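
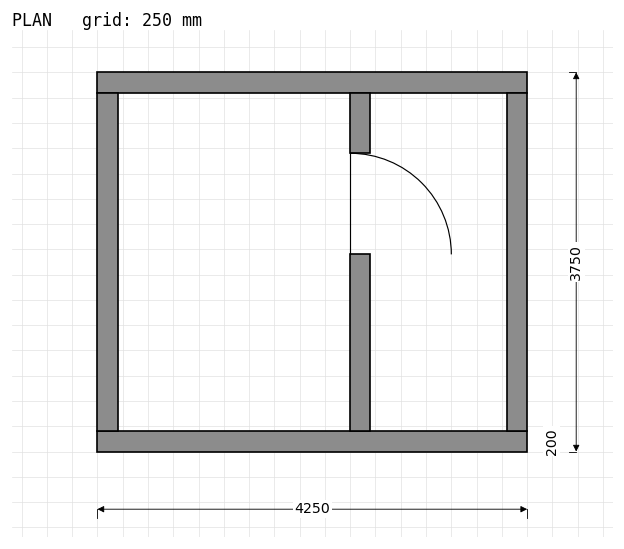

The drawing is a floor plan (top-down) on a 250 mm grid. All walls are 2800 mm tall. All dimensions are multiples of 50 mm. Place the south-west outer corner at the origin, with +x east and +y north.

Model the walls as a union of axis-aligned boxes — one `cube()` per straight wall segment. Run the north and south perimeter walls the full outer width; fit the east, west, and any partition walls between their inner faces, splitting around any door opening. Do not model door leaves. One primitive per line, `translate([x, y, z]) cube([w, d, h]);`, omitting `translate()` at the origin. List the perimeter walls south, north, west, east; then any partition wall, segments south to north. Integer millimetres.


cube([4250, 200, 2800]);
translate([0, 3550, 0]) cube([4250, 200, 2800]);
translate([0, 200, 0]) cube([200, 3350, 2800]);
translate([4050, 200, 0]) cube([200, 3350, 2800]);
translate([2500, 200, 0]) cube([200, 1750, 2800]);
translate([2500, 2950, 0]) cube([200, 600, 2800]);


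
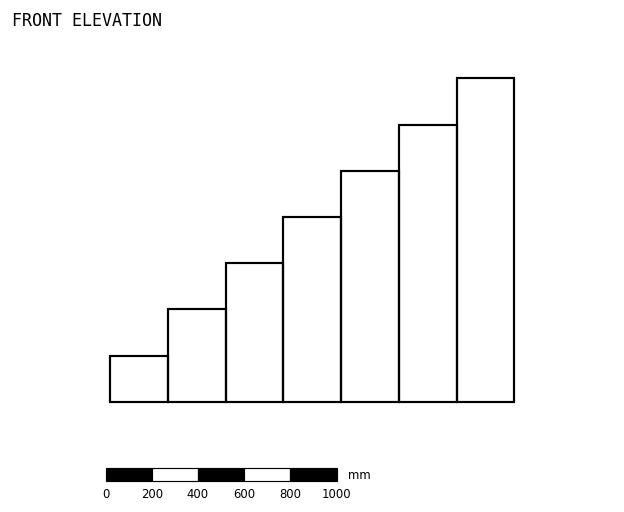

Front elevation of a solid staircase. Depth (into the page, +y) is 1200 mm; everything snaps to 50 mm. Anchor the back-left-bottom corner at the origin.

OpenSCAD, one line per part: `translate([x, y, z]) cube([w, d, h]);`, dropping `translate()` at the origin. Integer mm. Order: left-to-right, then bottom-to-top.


cube([250, 1200, 200]);
translate([250, 0, 0]) cube([250, 1200, 400]);
translate([500, 0, 0]) cube([250, 1200, 600]);
translate([750, 0, 0]) cube([250, 1200, 800]);
translate([1000, 0, 0]) cube([250, 1200, 1000]);
translate([1250, 0, 0]) cube([250, 1200, 1200]);
translate([1500, 0, 0]) cube([250, 1200, 1400]);


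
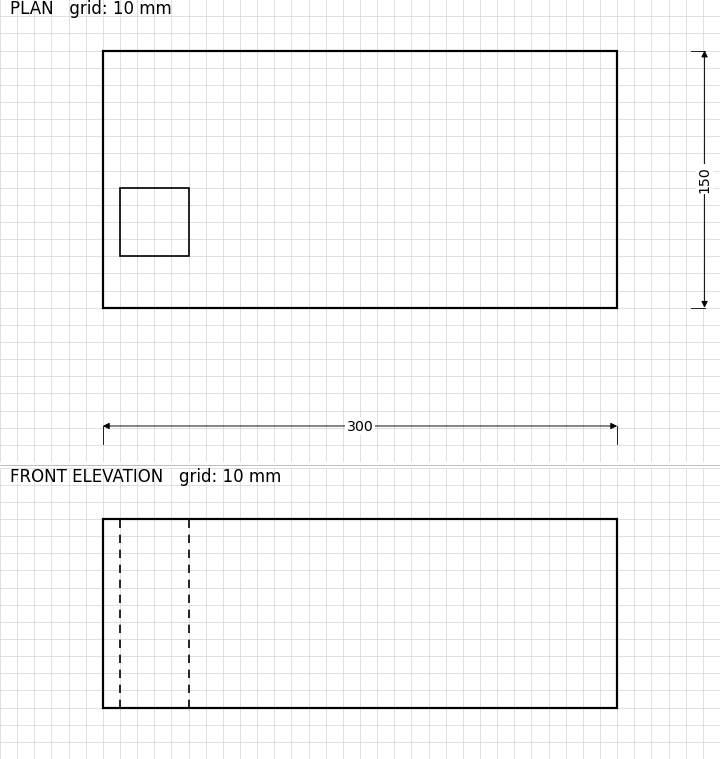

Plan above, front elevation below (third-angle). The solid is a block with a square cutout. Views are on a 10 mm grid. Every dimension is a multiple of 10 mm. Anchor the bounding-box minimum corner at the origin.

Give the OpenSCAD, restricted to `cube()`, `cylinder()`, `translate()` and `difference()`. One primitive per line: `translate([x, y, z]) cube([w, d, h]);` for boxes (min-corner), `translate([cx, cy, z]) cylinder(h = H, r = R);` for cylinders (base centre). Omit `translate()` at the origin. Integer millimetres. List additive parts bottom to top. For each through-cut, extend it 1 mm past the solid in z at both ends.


difference() {
  cube([300, 150, 110]);
  translate([10, 30, -1]) cube([40, 40, 112]);
}


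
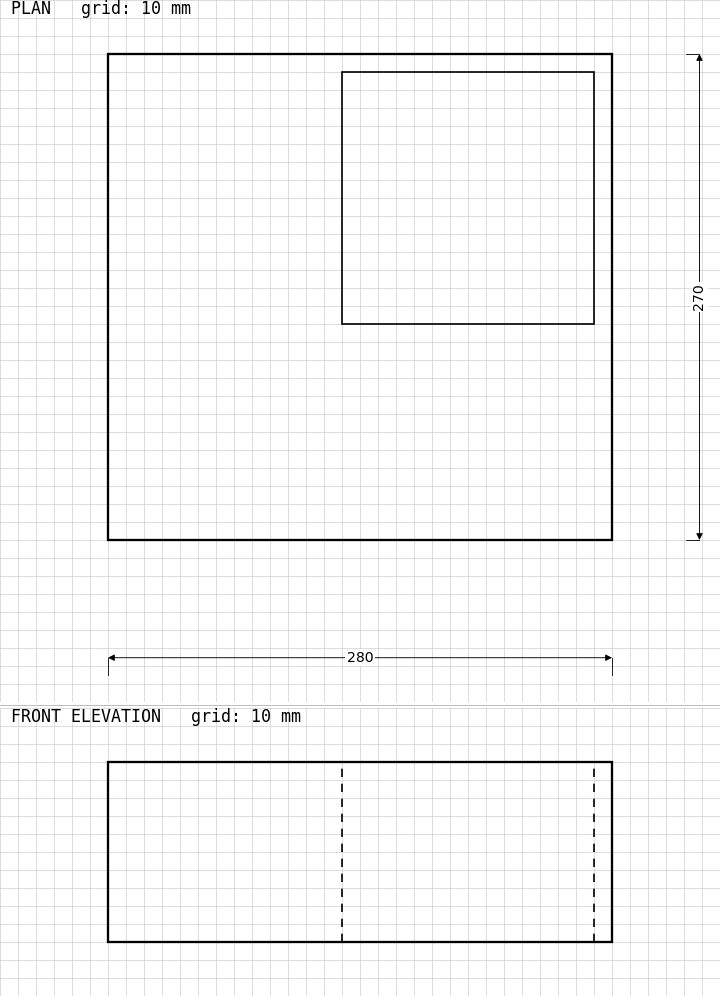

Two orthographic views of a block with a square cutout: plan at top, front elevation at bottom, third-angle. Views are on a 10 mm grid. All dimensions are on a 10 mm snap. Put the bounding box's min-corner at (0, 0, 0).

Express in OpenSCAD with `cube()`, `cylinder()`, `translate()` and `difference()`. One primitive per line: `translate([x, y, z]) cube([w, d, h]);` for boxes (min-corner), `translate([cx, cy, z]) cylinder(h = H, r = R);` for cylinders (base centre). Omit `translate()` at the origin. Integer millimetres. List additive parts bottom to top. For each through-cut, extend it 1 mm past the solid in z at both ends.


difference() {
  cube([280, 270, 100]);
  translate([130, 120, -1]) cube([140, 140, 102]);
}


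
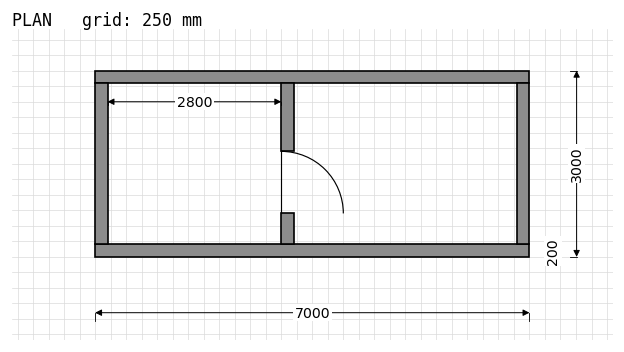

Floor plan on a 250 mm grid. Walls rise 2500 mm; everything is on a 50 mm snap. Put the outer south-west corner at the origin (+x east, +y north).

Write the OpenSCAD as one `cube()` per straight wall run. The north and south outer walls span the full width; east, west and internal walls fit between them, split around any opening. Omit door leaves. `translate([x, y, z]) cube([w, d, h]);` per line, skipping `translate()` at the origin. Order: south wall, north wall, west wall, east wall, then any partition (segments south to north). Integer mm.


cube([7000, 200, 2500]);
translate([0, 2800, 0]) cube([7000, 200, 2500]);
translate([0, 200, 0]) cube([200, 2600, 2500]);
translate([6800, 200, 0]) cube([200, 2600, 2500]);
translate([3000, 200, 0]) cube([200, 500, 2500]);
translate([3000, 1700, 0]) cube([200, 1100, 2500]);


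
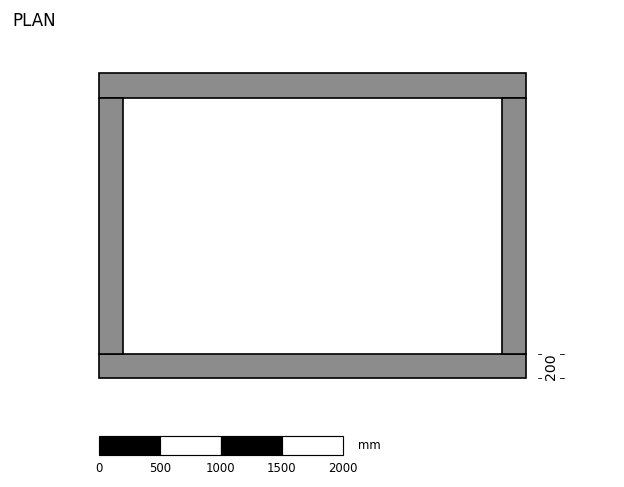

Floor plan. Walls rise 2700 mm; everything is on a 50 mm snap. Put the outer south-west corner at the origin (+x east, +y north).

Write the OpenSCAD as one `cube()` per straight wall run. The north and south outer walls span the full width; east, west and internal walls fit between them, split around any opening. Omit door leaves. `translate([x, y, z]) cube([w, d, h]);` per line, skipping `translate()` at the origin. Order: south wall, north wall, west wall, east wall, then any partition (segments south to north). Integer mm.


cube([3500, 200, 2700]);
translate([0, 2300, 0]) cube([3500, 200, 2700]);
translate([0, 200, 0]) cube([200, 2100, 2700]);
translate([3300, 200, 0]) cube([200, 2100, 2700]);


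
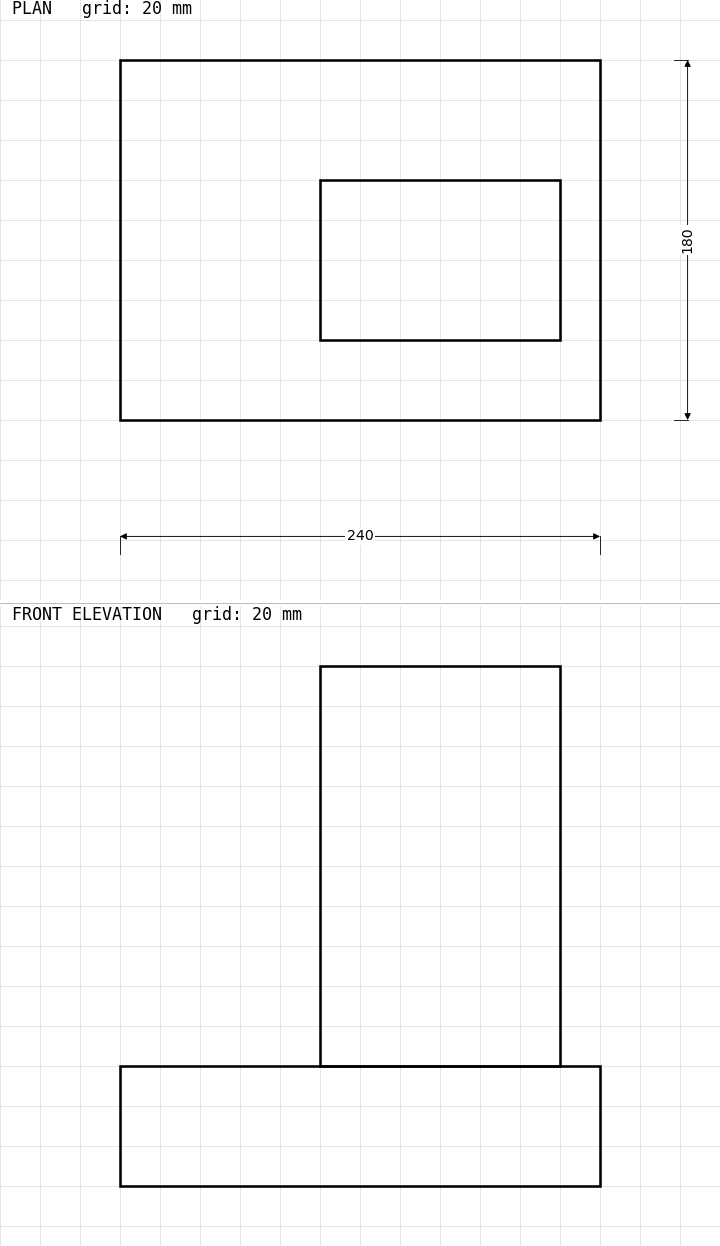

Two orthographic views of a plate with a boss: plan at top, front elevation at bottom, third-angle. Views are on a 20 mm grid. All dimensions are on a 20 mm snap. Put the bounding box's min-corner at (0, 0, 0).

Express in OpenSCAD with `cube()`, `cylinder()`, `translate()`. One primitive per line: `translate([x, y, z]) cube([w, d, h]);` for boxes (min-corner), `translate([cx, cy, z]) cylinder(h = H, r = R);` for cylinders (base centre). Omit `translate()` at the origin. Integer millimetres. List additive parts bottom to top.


cube([240, 180, 60]);
translate([100, 40, 60]) cube([120, 80, 200]);


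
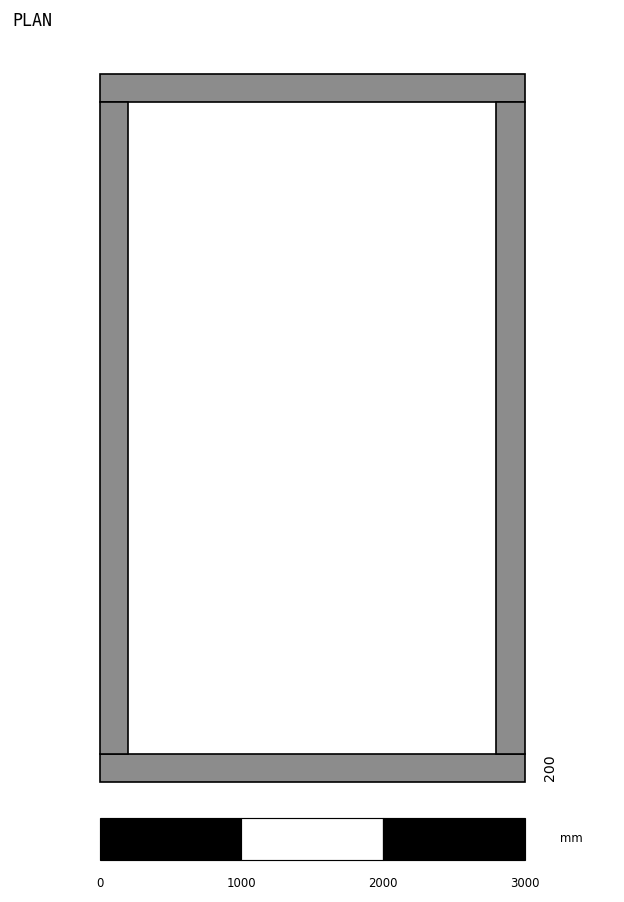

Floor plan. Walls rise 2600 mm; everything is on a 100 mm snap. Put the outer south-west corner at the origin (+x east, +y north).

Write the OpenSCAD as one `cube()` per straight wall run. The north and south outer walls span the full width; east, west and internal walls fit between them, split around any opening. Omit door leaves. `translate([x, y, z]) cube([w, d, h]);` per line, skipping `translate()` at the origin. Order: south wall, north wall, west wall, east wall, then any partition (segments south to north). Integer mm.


cube([3000, 200, 2600]);
translate([0, 4800, 0]) cube([3000, 200, 2600]);
translate([0, 200, 0]) cube([200, 4600, 2600]);
translate([2800, 200, 0]) cube([200, 4600, 2600]);


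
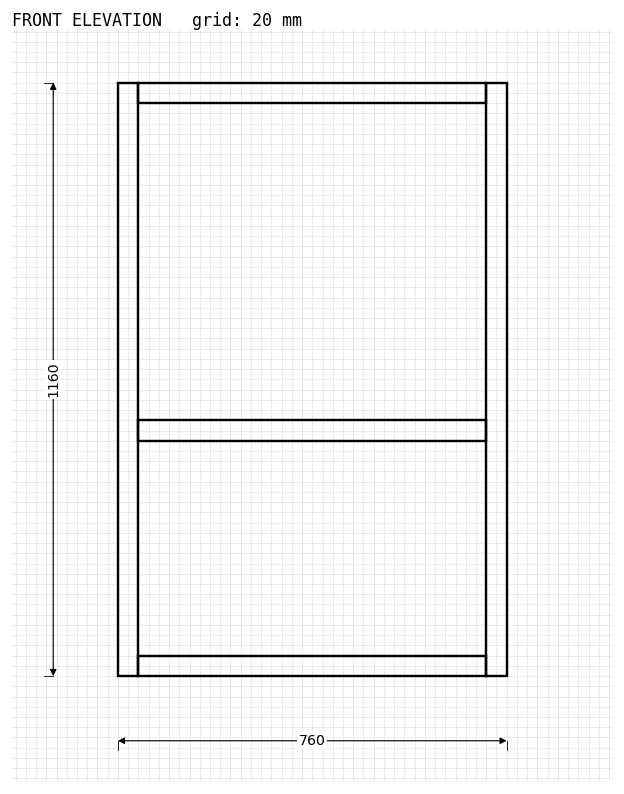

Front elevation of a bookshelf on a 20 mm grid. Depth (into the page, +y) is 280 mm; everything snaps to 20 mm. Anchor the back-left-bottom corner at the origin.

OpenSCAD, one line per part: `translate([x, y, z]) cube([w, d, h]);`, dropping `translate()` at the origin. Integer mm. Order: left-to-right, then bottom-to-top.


cube([40, 280, 1160]);
translate([40, 0, 0]) cube([680, 280, 40]);
translate([40, 0, 460]) cube([680, 280, 40]);
translate([40, 0, 1120]) cube([680, 280, 40]);
translate([720, 0, 0]) cube([40, 280, 1160]);


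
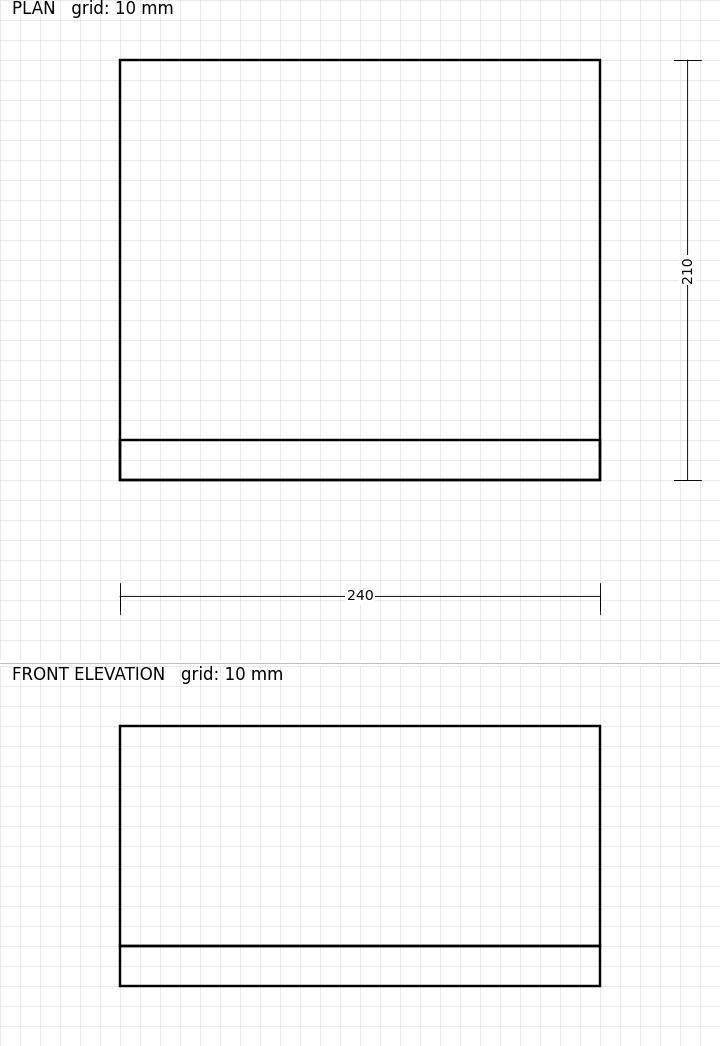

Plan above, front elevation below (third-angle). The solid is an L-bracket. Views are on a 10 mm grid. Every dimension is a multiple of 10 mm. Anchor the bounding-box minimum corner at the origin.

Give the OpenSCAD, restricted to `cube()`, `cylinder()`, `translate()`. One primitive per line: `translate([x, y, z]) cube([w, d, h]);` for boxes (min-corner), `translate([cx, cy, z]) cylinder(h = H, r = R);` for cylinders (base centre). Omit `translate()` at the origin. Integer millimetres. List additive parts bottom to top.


cube([240, 210, 20]);
translate([0, 0, 20]) cube([240, 20, 110]);


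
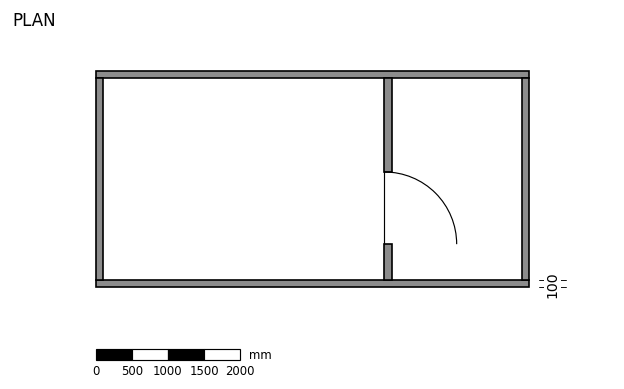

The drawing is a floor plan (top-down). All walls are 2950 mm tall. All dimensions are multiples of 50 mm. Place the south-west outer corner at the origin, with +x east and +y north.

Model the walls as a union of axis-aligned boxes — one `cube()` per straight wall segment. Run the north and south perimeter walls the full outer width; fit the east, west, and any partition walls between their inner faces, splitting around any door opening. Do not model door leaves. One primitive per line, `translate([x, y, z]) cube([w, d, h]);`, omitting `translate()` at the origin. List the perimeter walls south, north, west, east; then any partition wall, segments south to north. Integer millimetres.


cube([6000, 100, 2950]);
translate([0, 2900, 0]) cube([6000, 100, 2950]);
translate([0, 100, 0]) cube([100, 2800, 2950]);
translate([5900, 100, 0]) cube([100, 2800, 2950]);
translate([4000, 100, 0]) cube([100, 500, 2950]);
translate([4000, 1600, 0]) cube([100, 1300, 2950]);


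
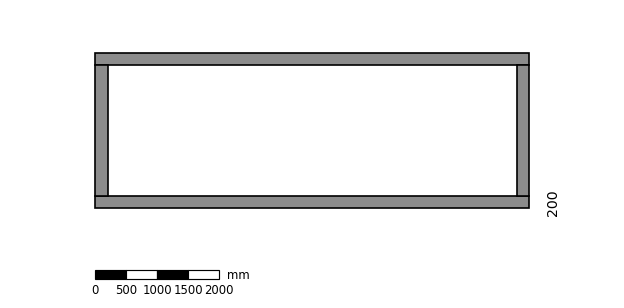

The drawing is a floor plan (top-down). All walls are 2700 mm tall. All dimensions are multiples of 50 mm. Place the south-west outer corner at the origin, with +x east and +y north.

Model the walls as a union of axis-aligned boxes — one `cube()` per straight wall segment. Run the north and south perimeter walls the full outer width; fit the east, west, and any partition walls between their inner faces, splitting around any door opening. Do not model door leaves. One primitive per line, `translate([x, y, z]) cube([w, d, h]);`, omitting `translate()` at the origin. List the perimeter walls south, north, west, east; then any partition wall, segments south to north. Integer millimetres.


cube([7000, 200, 2700]);
translate([0, 2300, 0]) cube([7000, 200, 2700]);
translate([0, 200, 0]) cube([200, 2100, 2700]);
translate([6800, 200, 0]) cube([200, 2100, 2700]);


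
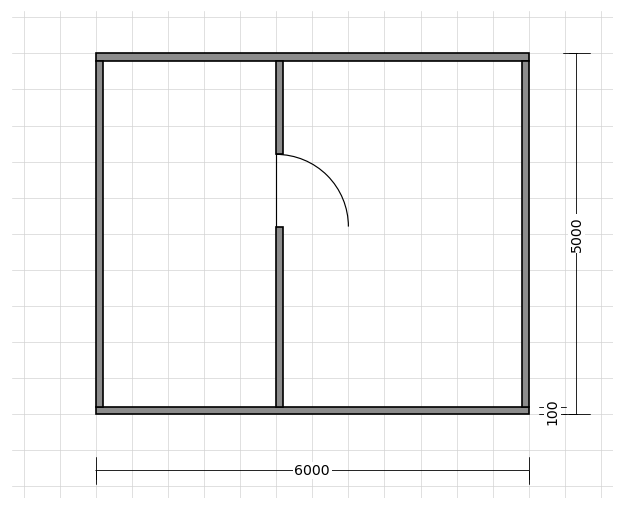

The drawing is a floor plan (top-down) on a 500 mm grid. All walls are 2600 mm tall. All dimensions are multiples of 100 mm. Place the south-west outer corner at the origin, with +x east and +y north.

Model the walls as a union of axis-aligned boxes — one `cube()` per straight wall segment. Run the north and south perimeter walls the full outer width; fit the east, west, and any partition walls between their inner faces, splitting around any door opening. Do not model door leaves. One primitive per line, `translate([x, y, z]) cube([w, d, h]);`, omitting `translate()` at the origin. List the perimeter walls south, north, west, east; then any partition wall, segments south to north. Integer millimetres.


cube([6000, 100, 2600]);
translate([0, 4900, 0]) cube([6000, 100, 2600]);
translate([0, 100, 0]) cube([100, 4800, 2600]);
translate([5900, 100, 0]) cube([100, 4800, 2600]);
translate([2500, 100, 0]) cube([100, 2500, 2600]);
translate([2500, 3600, 0]) cube([100, 1300, 2600]);


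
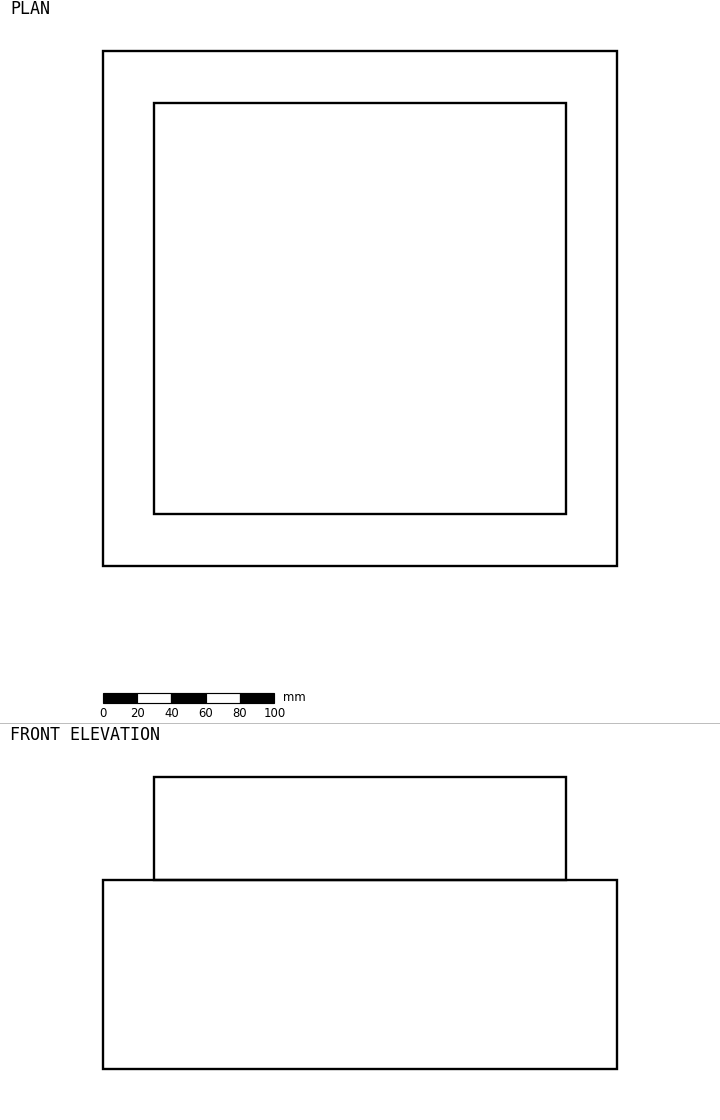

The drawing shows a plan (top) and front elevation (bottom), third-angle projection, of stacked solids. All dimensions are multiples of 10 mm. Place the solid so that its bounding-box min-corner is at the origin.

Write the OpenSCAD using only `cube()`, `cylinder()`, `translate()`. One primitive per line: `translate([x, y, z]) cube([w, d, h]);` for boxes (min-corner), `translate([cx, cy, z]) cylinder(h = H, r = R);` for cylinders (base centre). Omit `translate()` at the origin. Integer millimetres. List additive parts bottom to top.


cube([300, 300, 110]);
translate([30, 30, 110]) cube([240, 240, 60]);


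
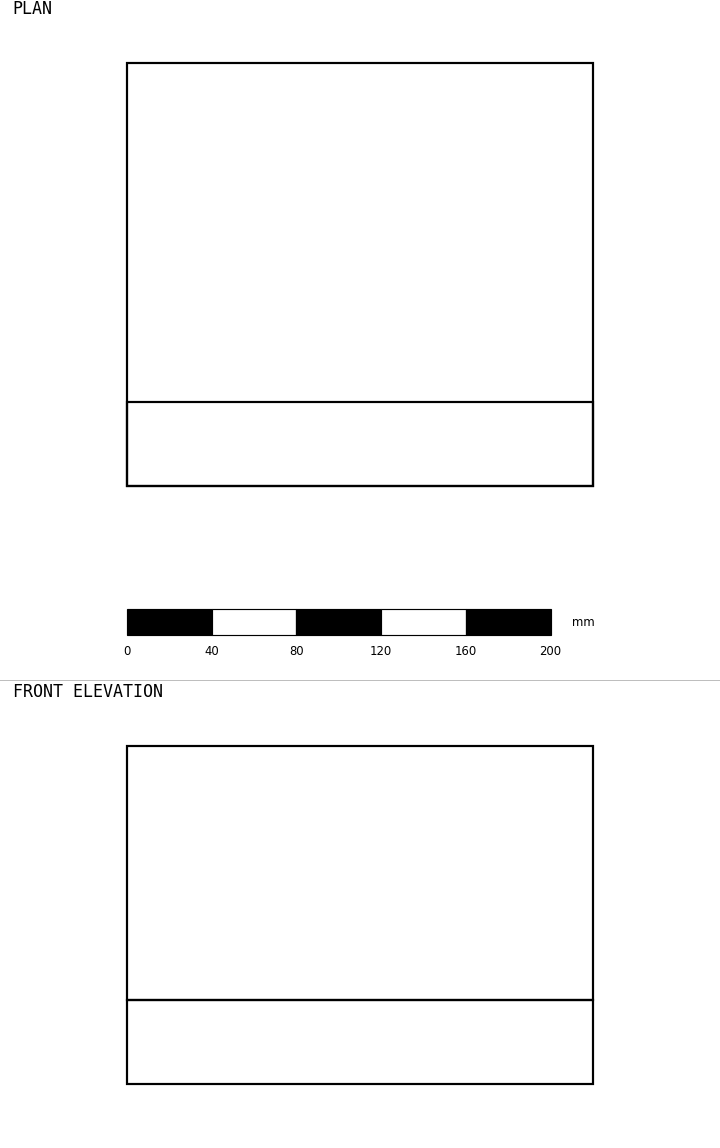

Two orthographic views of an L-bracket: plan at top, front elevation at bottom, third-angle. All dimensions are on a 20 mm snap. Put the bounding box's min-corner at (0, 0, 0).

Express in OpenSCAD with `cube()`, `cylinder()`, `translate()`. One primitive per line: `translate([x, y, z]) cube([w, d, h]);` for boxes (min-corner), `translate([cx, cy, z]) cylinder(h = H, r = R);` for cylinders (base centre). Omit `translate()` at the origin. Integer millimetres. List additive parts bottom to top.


cube([220, 200, 40]);
translate([0, 0, 40]) cube([220, 40, 120]);


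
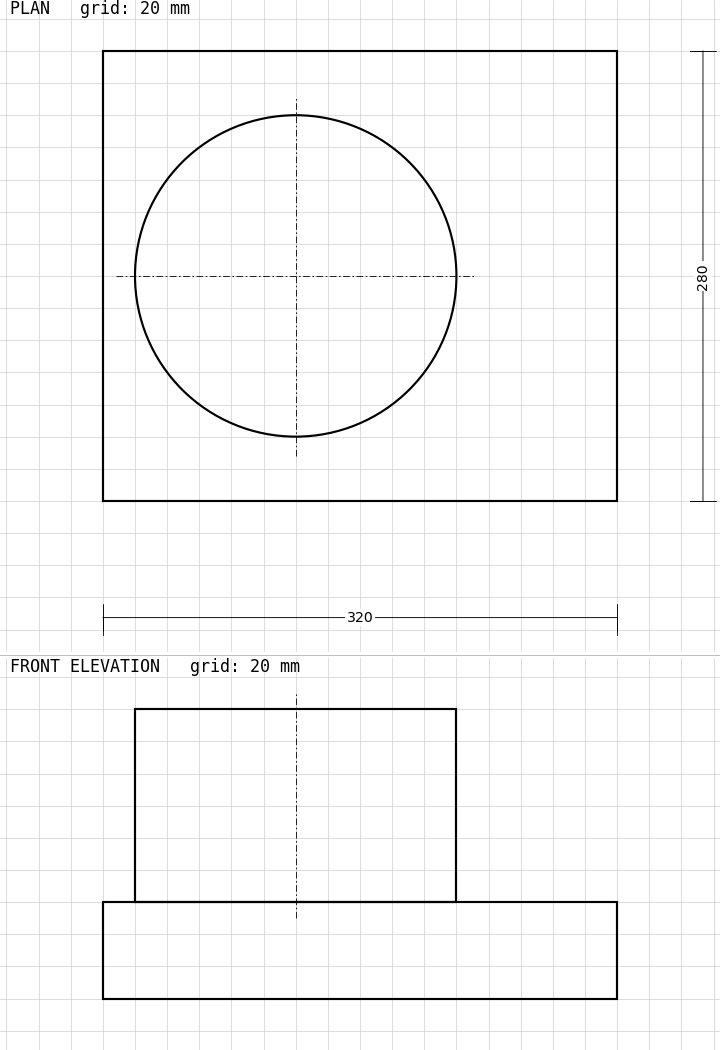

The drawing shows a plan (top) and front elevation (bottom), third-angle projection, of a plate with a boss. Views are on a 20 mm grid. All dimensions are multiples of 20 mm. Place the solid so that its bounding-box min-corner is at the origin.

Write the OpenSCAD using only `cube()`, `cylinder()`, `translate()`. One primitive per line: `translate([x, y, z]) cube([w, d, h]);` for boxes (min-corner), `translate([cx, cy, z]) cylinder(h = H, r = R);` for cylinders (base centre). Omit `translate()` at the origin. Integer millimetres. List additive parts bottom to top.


cube([320, 280, 60]);
translate([120, 140, 60]) cylinder(h = 120, r = 100);


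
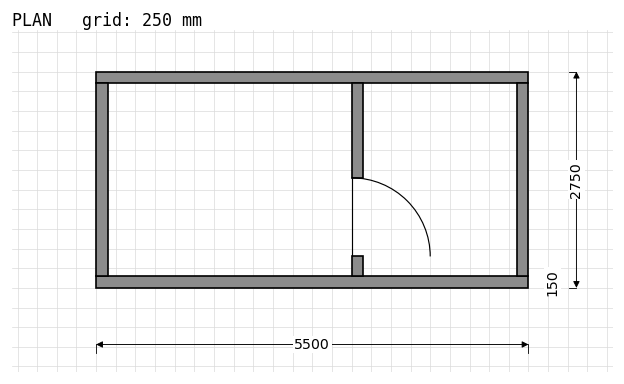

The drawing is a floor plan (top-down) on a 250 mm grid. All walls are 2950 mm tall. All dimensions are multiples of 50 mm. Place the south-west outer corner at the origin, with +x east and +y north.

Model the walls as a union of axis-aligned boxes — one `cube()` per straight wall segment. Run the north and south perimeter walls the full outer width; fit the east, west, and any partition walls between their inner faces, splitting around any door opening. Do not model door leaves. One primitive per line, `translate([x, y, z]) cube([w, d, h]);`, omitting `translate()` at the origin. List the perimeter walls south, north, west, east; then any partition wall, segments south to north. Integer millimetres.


cube([5500, 150, 2950]);
translate([0, 2600, 0]) cube([5500, 150, 2950]);
translate([0, 150, 0]) cube([150, 2450, 2950]);
translate([5350, 150, 0]) cube([150, 2450, 2950]);
translate([3250, 150, 0]) cube([150, 250, 2950]);
translate([3250, 1400, 0]) cube([150, 1200, 2950]);


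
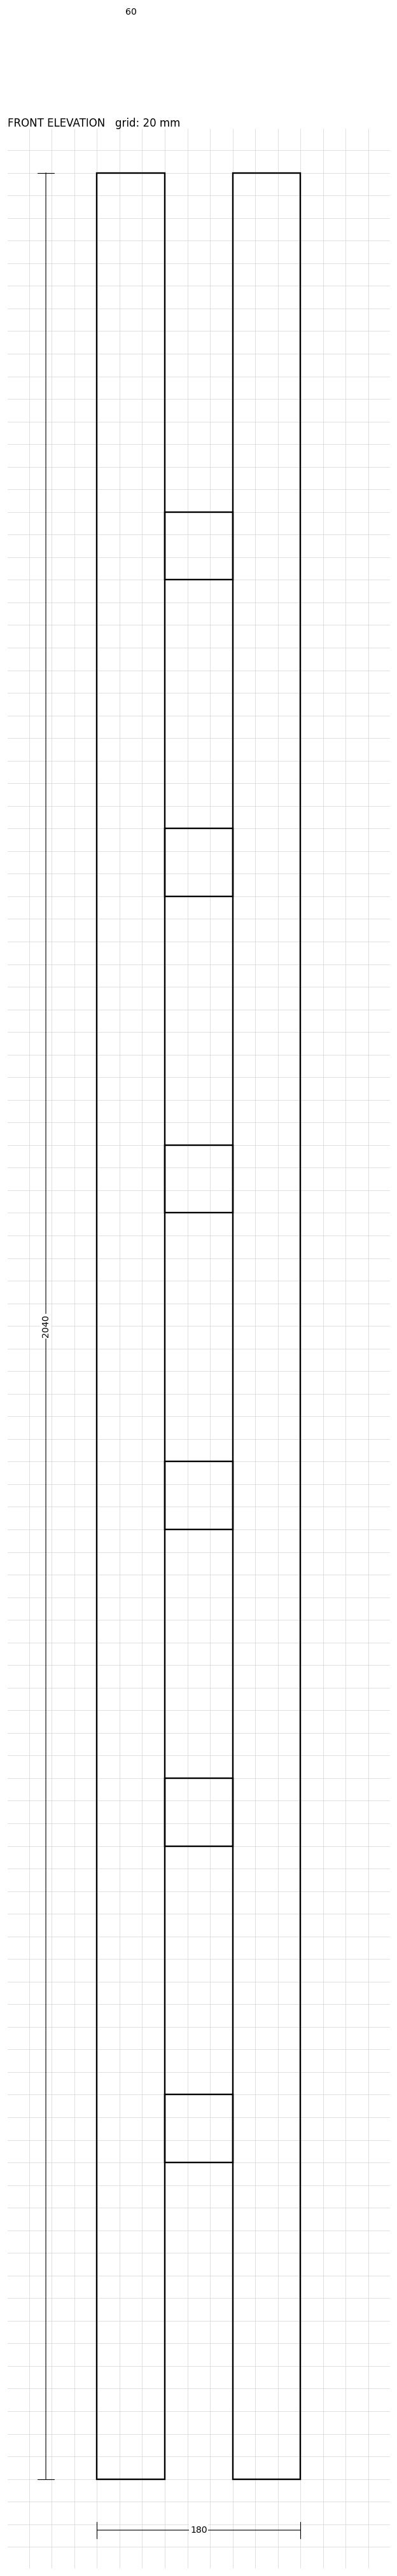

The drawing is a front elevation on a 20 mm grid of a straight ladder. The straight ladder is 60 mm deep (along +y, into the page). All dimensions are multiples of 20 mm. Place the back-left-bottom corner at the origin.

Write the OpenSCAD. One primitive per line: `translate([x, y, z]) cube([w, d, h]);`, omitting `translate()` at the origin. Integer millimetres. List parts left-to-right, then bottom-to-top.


cube([60, 60, 2040]);
translate([60, 0, 280]) cube([60, 60, 60]);
translate([60, 0, 560]) cube([60, 60, 60]);
translate([60, 0, 840]) cube([60, 60, 60]);
translate([60, 0, 1120]) cube([60, 60, 60]);
translate([60, 0, 1400]) cube([60, 60, 60]);
translate([60, 0, 1680]) cube([60, 60, 60]);
translate([120, 0, 0]) cube([60, 60, 2040]);


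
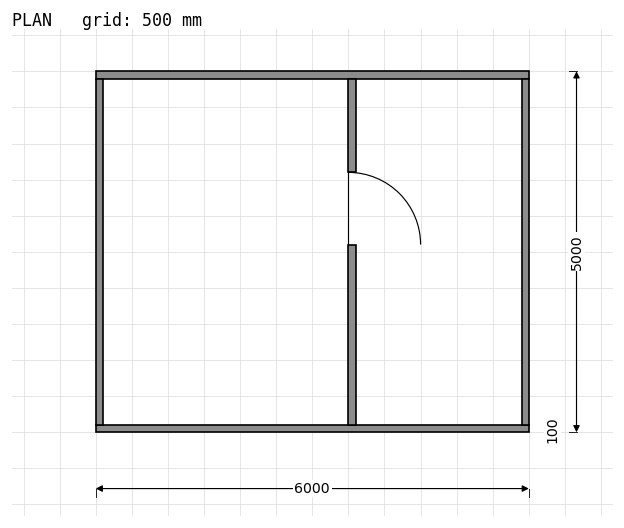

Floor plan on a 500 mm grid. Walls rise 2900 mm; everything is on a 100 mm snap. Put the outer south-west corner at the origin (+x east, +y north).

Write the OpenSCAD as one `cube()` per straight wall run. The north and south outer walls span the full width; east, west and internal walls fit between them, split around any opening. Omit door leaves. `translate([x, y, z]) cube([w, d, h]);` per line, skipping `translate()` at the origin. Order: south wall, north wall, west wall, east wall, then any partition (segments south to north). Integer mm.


cube([6000, 100, 2900]);
translate([0, 4900, 0]) cube([6000, 100, 2900]);
translate([0, 100, 0]) cube([100, 4800, 2900]);
translate([5900, 100, 0]) cube([100, 4800, 2900]);
translate([3500, 100, 0]) cube([100, 2500, 2900]);
translate([3500, 3600, 0]) cube([100, 1300, 2900]);


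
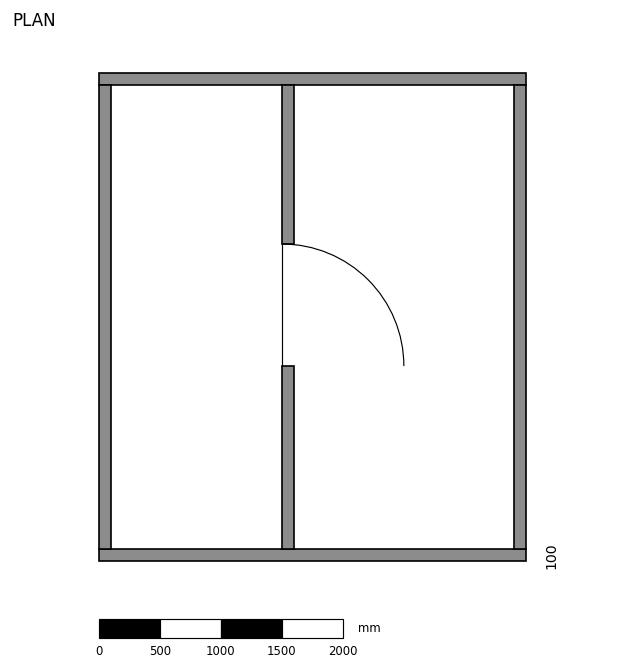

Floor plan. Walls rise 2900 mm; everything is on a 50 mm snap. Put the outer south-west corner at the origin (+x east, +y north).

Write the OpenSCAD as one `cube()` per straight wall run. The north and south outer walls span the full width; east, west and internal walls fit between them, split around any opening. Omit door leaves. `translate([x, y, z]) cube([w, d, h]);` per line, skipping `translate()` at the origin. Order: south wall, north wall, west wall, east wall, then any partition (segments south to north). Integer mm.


cube([3500, 100, 2900]);
translate([0, 3900, 0]) cube([3500, 100, 2900]);
translate([0, 100, 0]) cube([100, 3800, 2900]);
translate([3400, 100, 0]) cube([100, 3800, 2900]);
translate([1500, 100, 0]) cube([100, 1500, 2900]);
translate([1500, 2600, 0]) cube([100, 1300, 2900]);


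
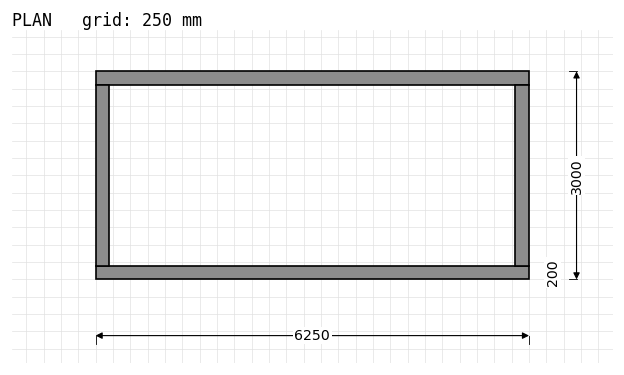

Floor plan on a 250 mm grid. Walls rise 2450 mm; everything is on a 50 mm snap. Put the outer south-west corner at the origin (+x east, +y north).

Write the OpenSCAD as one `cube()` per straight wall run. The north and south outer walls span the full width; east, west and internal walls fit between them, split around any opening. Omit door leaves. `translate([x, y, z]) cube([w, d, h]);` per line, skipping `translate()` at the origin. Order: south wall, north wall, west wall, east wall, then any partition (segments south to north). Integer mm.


cube([6250, 200, 2450]);
translate([0, 2800, 0]) cube([6250, 200, 2450]);
translate([0, 200, 0]) cube([200, 2600, 2450]);
translate([6050, 200, 0]) cube([200, 2600, 2450]);


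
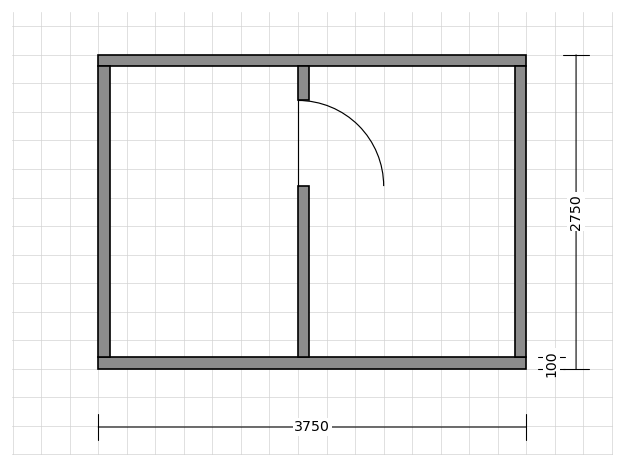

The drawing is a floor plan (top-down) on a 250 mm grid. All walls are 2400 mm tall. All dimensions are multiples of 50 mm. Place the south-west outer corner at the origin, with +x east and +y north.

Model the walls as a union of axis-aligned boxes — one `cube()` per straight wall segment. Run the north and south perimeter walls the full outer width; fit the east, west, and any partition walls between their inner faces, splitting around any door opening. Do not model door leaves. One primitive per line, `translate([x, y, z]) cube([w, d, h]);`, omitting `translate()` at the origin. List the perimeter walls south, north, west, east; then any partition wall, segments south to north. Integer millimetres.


cube([3750, 100, 2400]);
translate([0, 2650, 0]) cube([3750, 100, 2400]);
translate([0, 100, 0]) cube([100, 2550, 2400]);
translate([3650, 100, 0]) cube([100, 2550, 2400]);
translate([1750, 100, 0]) cube([100, 1500, 2400]);
translate([1750, 2350, 0]) cube([100, 300, 2400]);


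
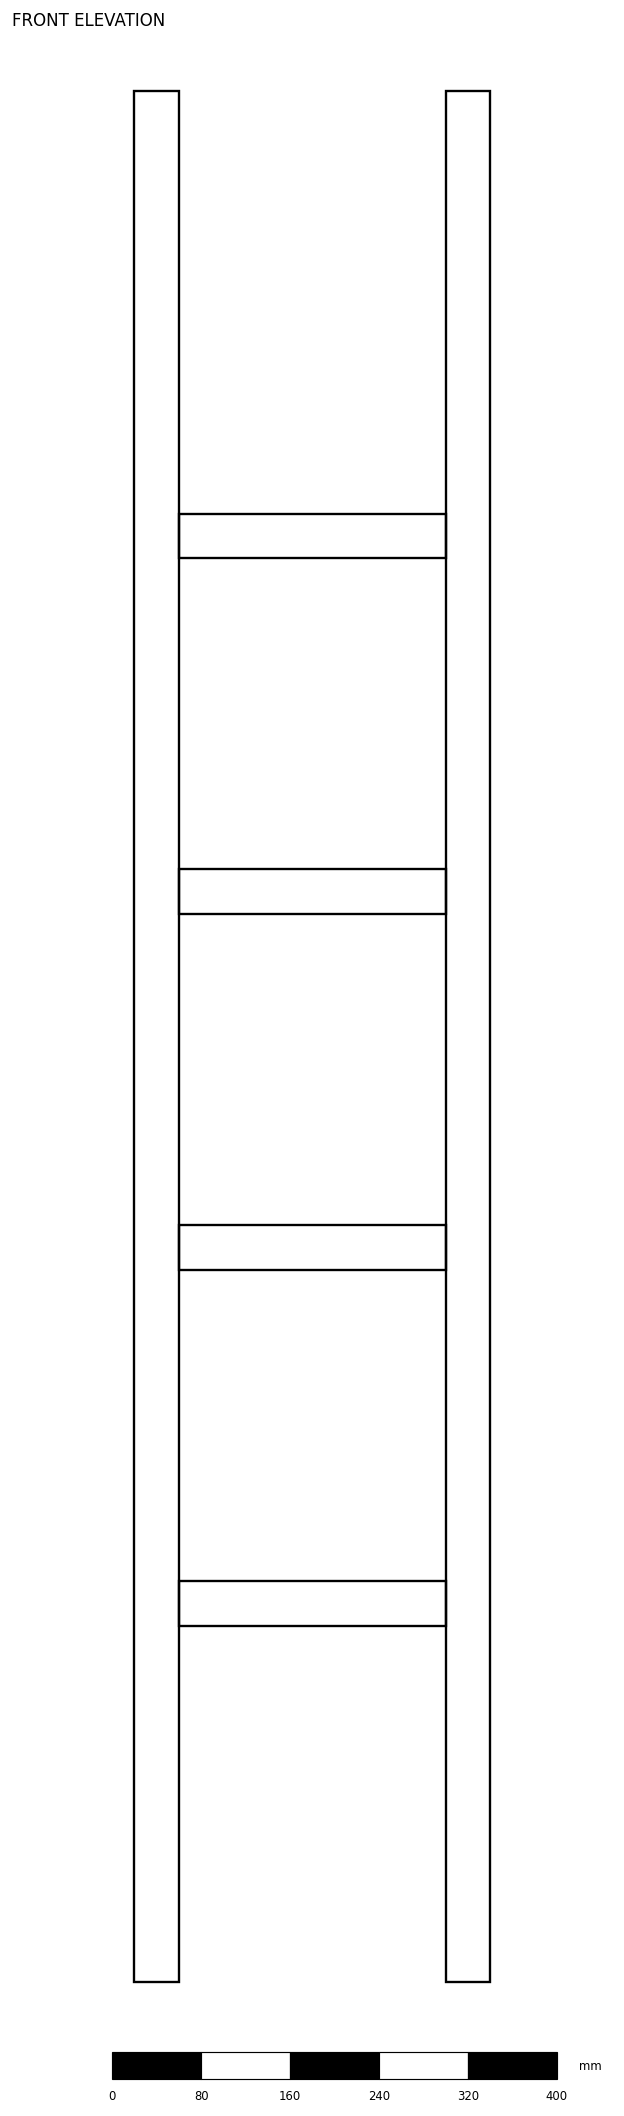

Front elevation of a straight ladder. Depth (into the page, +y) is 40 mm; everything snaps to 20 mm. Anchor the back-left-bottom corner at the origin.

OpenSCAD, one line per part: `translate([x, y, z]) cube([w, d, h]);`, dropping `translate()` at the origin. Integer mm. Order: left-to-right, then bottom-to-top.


cube([40, 40, 1700]);
translate([40, 0, 320]) cube([240, 40, 40]);
translate([40, 0, 640]) cube([240, 40, 40]);
translate([40, 0, 960]) cube([240, 40, 40]);
translate([40, 0, 1280]) cube([240, 40, 40]);
translate([280, 0, 0]) cube([40, 40, 1700]);


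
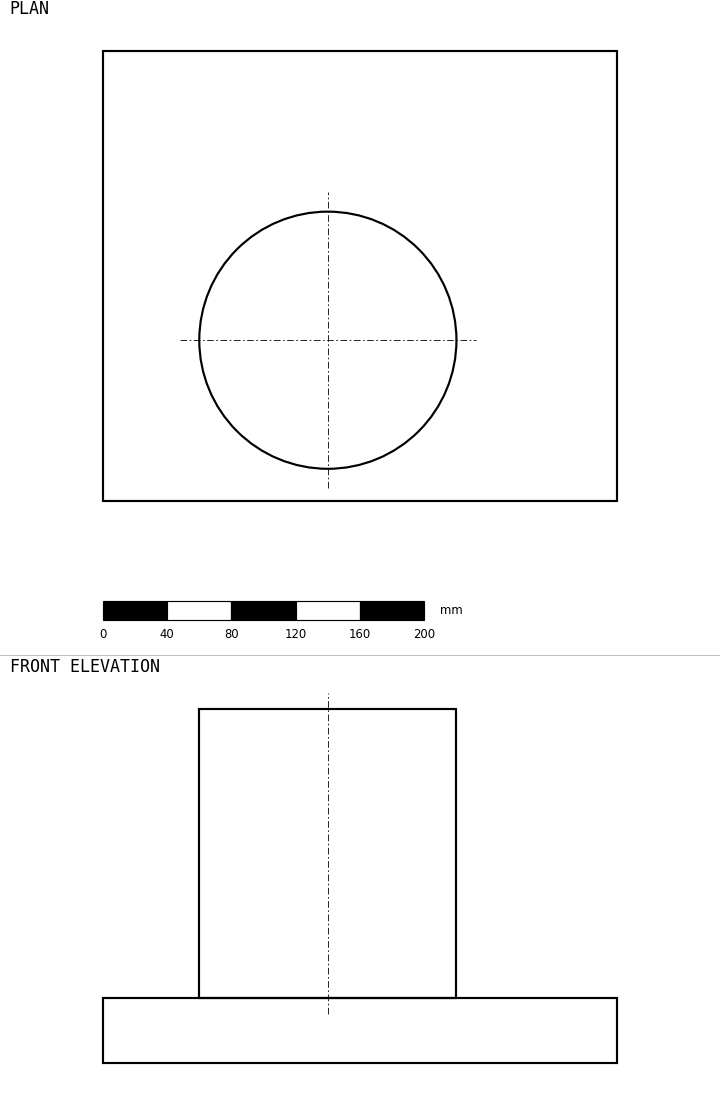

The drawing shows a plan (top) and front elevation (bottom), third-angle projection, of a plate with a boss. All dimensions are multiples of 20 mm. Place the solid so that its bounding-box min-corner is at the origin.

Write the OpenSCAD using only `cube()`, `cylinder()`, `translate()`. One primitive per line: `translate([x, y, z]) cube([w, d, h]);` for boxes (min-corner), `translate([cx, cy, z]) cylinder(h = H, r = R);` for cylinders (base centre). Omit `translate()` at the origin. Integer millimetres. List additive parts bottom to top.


cube([320, 280, 40]);
translate([140, 100, 40]) cylinder(h = 180, r = 80);


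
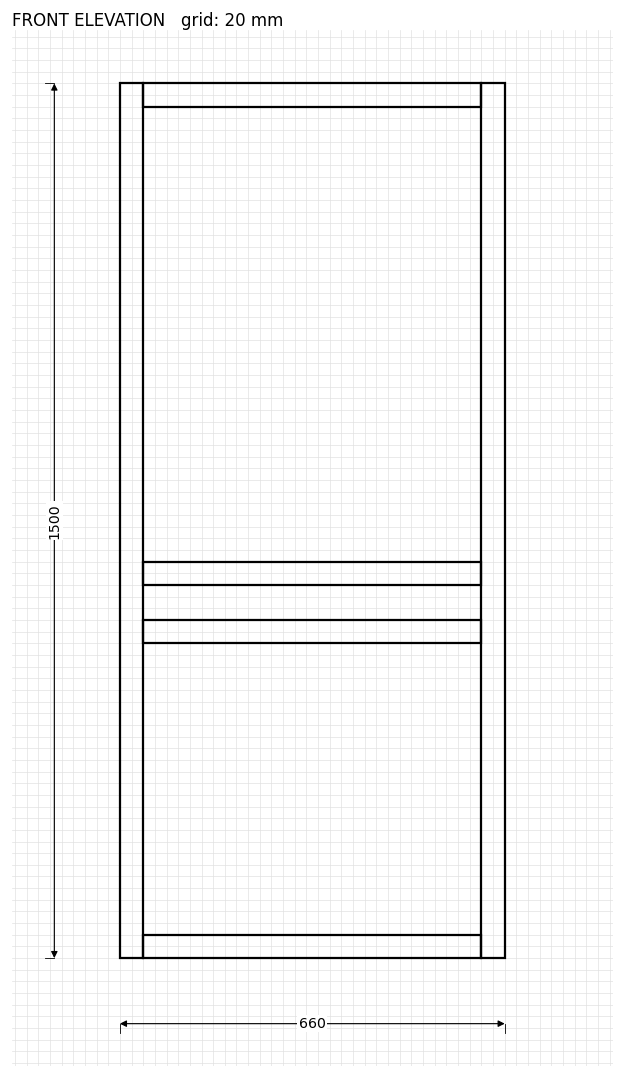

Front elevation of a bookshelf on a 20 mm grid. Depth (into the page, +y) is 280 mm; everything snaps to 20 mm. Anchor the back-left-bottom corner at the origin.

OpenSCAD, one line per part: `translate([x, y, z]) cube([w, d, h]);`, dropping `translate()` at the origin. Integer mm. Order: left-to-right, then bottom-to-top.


cube([40, 280, 1500]);
translate([40, 0, 0]) cube([580, 280, 40]);
translate([40, 0, 540]) cube([580, 280, 40]);
translate([40, 0, 640]) cube([580, 280, 40]);
translate([40, 0, 1460]) cube([580, 280, 40]);
translate([620, 0, 0]) cube([40, 280, 1500]);


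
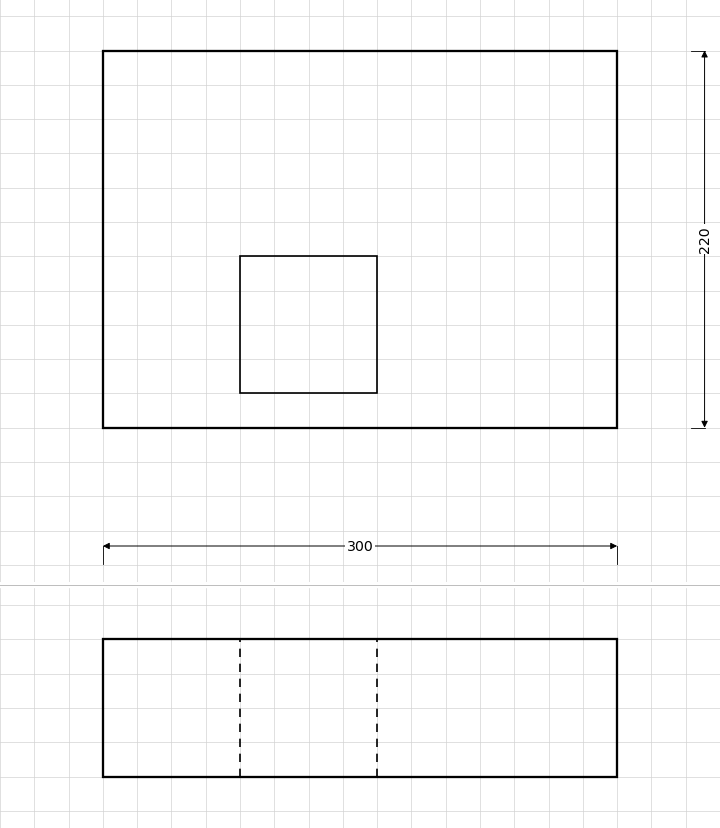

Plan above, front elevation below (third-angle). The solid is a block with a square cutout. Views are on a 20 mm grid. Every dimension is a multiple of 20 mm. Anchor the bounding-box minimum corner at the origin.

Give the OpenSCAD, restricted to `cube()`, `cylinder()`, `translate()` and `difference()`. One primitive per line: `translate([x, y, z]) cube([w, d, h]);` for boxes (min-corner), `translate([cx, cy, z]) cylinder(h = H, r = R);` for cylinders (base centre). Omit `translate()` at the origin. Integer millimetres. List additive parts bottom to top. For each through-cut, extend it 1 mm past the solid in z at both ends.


difference() {
  cube([300, 220, 80]);
  translate([80, 20, -1]) cube([80, 80, 82]);
}


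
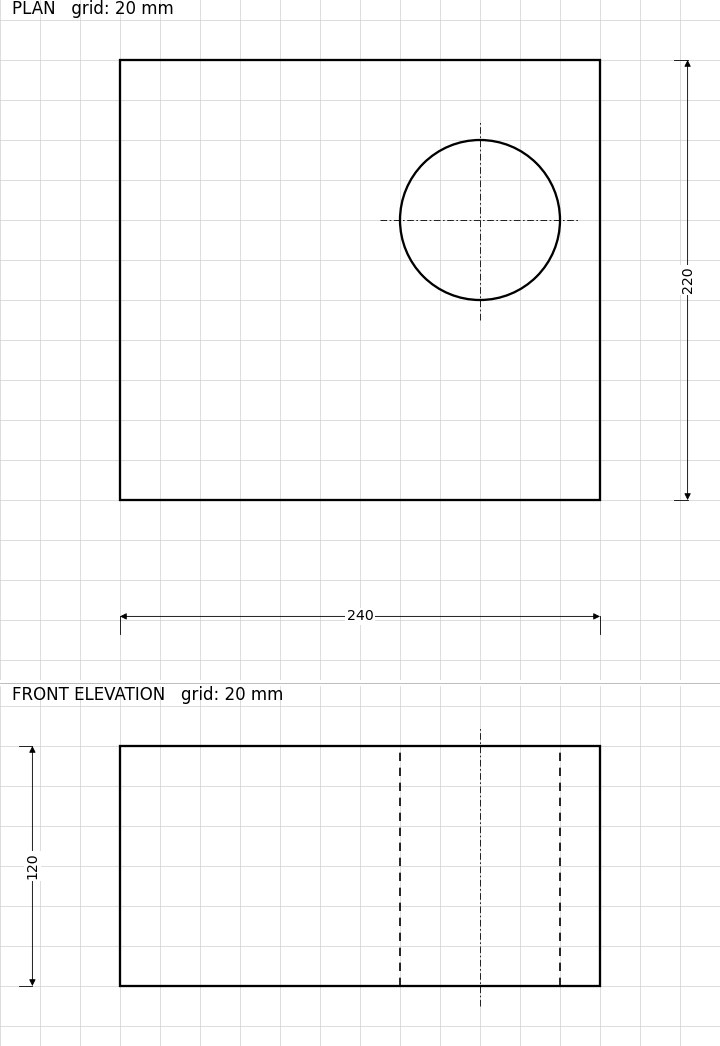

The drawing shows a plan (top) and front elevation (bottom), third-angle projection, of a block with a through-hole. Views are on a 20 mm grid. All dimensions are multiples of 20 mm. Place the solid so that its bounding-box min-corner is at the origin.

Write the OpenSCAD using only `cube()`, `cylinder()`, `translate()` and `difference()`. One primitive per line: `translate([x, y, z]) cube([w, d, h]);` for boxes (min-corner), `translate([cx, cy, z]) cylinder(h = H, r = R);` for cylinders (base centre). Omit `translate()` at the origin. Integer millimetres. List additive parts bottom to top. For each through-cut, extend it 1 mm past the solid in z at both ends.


difference() {
  cube([240, 220, 120]);
  translate([180, 140, -1]) cylinder(h = 122, r = 40);
}


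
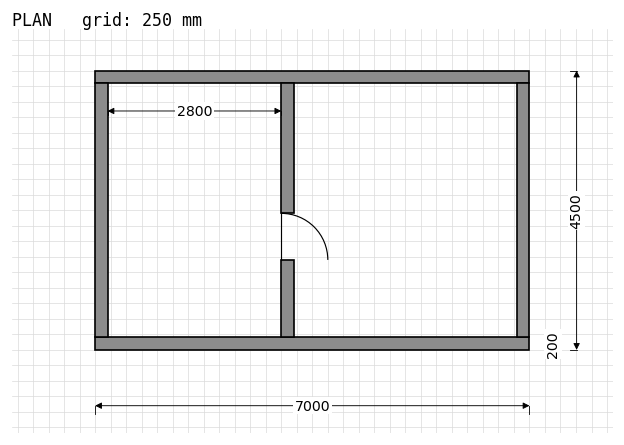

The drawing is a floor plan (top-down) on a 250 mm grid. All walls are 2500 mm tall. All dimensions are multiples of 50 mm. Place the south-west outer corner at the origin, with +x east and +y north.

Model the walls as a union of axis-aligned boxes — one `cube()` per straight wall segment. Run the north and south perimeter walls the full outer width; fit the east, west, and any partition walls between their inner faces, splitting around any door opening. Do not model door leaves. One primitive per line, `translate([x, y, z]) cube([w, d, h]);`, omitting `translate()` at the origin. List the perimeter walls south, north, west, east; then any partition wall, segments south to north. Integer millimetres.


cube([7000, 200, 2500]);
translate([0, 4300, 0]) cube([7000, 200, 2500]);
translate([0, 200, 0]) cube([200, 4100, 2500]);
translate([6800, 200, 0]) cube([200, 4100, 2500]);
translate([3000, 200, 0]) cube([200, 1250, 2500]);
translate([3000, 2200, 0]) cube([200, 2100, 2500]);


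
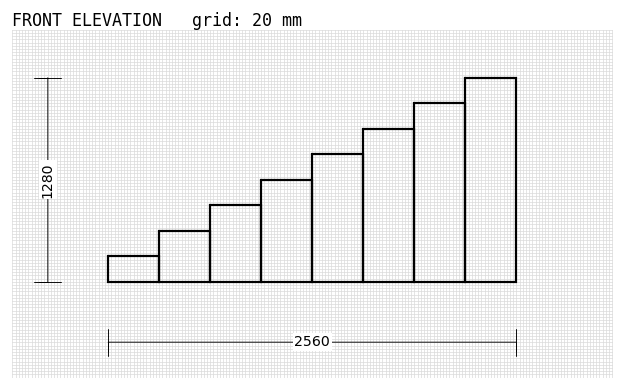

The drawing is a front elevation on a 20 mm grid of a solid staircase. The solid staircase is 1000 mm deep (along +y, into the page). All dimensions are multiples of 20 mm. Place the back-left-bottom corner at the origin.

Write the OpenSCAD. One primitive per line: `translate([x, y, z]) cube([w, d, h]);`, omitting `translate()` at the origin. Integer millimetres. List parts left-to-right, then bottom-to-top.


cube([320, 1000, 160]);
translate([320, 0, 0]) cube([320, 1000, 320]);
translate([640, 0, 0]) cube([320, 1000, 480]);
translate([960, 0, 0]) cube([320, 1000, 640]);
translate([1280, 0, 0]) cube([320, 1000, 800]);
translate([1600, 0, 0]) cube([320, 1000, 960]);
translate([1920, 0, 0]) cube([320, 1000, 1120]);
translate([2240, 0, 0]) cube([320, 1000, 1280]);


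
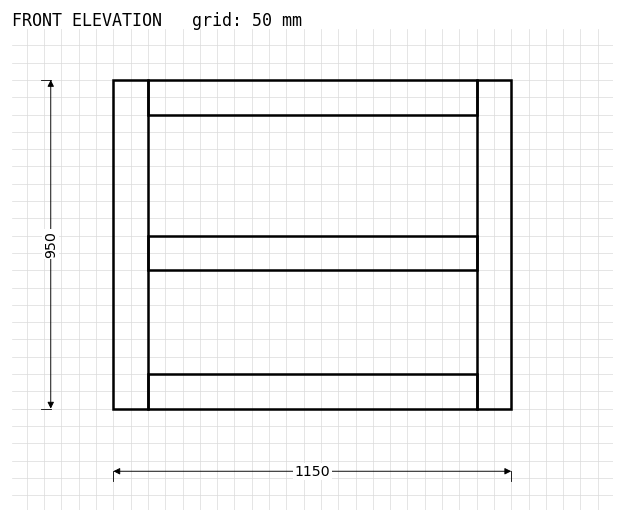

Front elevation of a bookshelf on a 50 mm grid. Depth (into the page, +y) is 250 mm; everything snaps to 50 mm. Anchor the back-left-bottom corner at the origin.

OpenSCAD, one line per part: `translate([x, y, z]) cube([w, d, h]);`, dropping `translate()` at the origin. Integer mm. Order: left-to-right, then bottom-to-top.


cube([100, 250, 950]);
translate([100, 0, 0]) cube([950, 250, 100]);
translate([100, 0, 400]) cube([950, 250, 100]);
translate([100, 0, 850]) cube([950, 250, 100]);
translate([1050, 0, 0]) cube([100, 250, 950]);


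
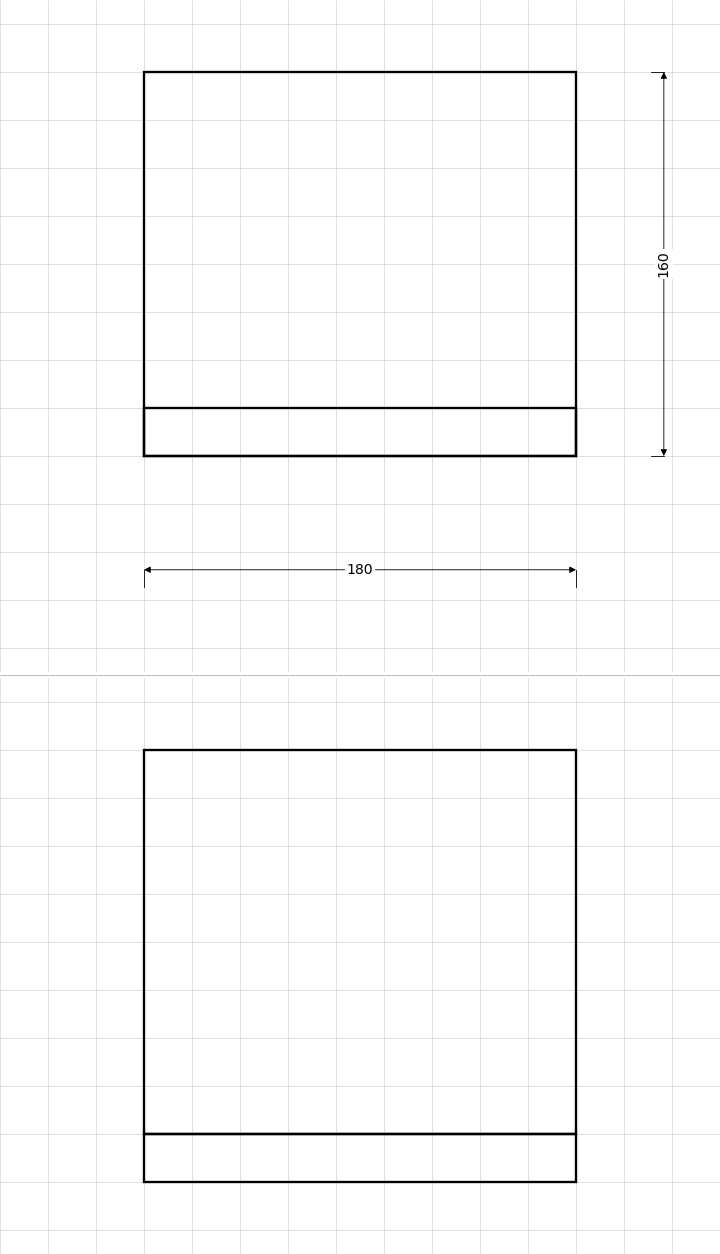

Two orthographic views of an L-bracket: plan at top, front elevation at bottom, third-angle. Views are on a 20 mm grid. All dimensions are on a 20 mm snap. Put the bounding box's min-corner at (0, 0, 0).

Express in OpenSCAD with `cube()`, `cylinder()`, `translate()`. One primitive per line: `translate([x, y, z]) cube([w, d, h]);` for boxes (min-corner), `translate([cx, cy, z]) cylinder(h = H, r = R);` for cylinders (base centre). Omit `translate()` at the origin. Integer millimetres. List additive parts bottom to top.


cube([180, 160, 20]);
translate([0, 0, 20]) cube([180, 20, 160]);


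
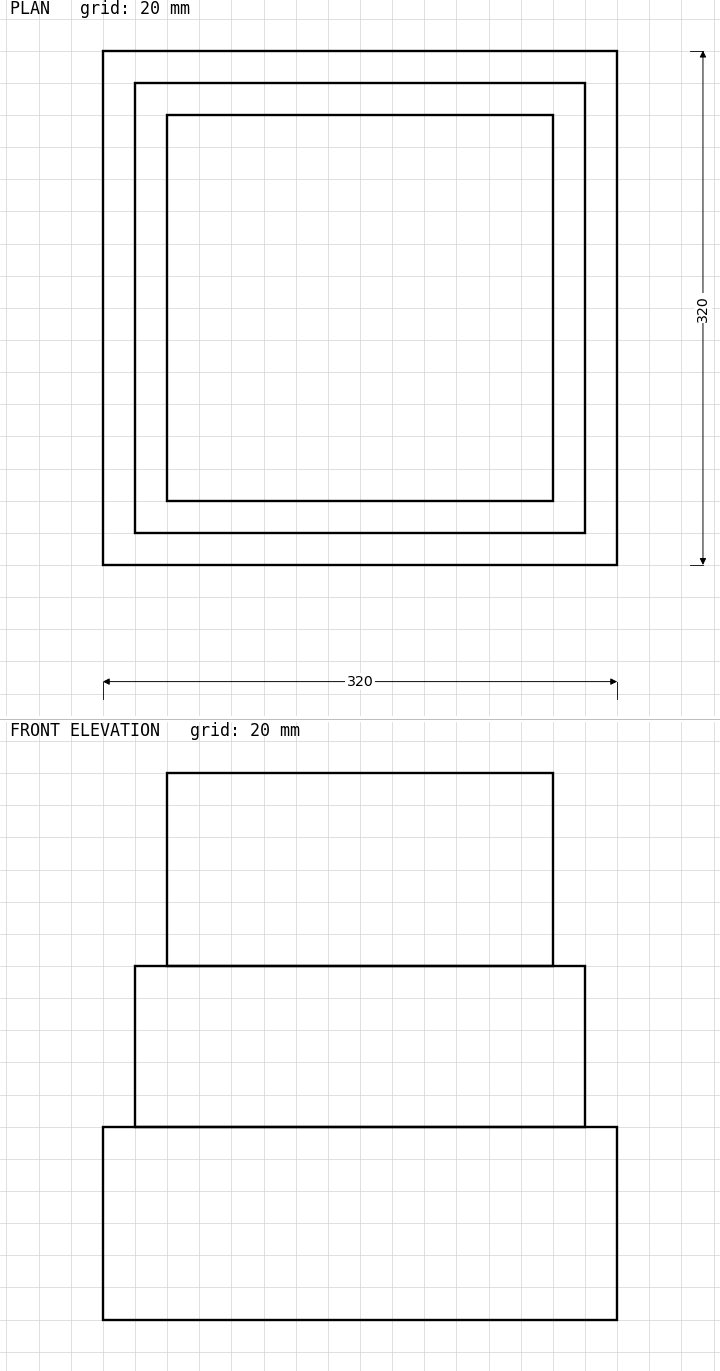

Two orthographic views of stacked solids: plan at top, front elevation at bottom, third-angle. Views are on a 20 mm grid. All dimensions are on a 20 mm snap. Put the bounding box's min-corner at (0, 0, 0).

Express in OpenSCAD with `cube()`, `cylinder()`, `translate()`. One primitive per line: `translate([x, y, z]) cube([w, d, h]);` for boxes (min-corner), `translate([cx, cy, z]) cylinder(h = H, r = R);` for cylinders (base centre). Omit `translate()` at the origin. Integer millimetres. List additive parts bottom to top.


cube([320, 320, 120]);
translate([20, 20, 120]) cube([280, 280, 100]);
translate([40, 40, 220]) cube([240, 240, 120]);


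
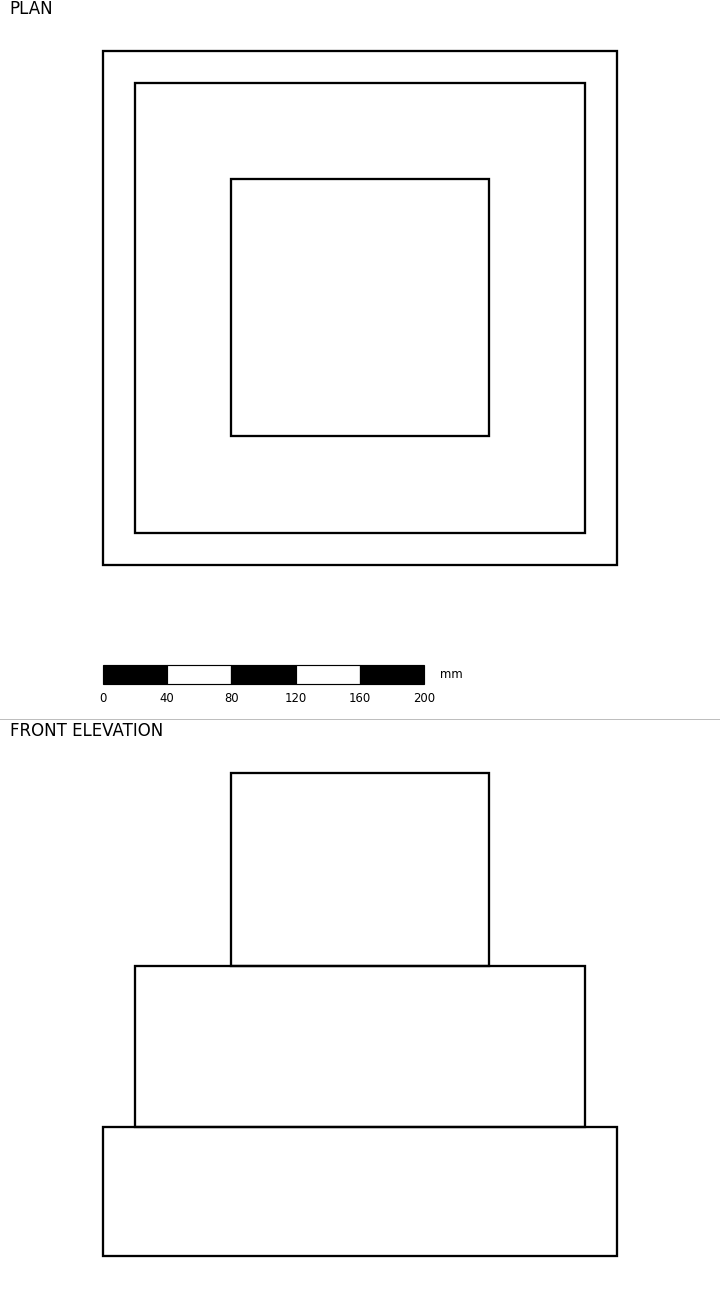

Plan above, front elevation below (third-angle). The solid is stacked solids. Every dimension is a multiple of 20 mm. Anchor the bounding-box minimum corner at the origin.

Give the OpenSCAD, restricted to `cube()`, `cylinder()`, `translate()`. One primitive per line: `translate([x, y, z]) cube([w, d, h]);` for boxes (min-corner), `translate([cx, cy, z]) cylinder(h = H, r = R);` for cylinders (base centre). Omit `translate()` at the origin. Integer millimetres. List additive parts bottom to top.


cube([320, 320, 80]);
translate([20, 20, 80]) cube([280, 280, 100]);
translate([80, 80, 180]) cube([160, 160, 120]);


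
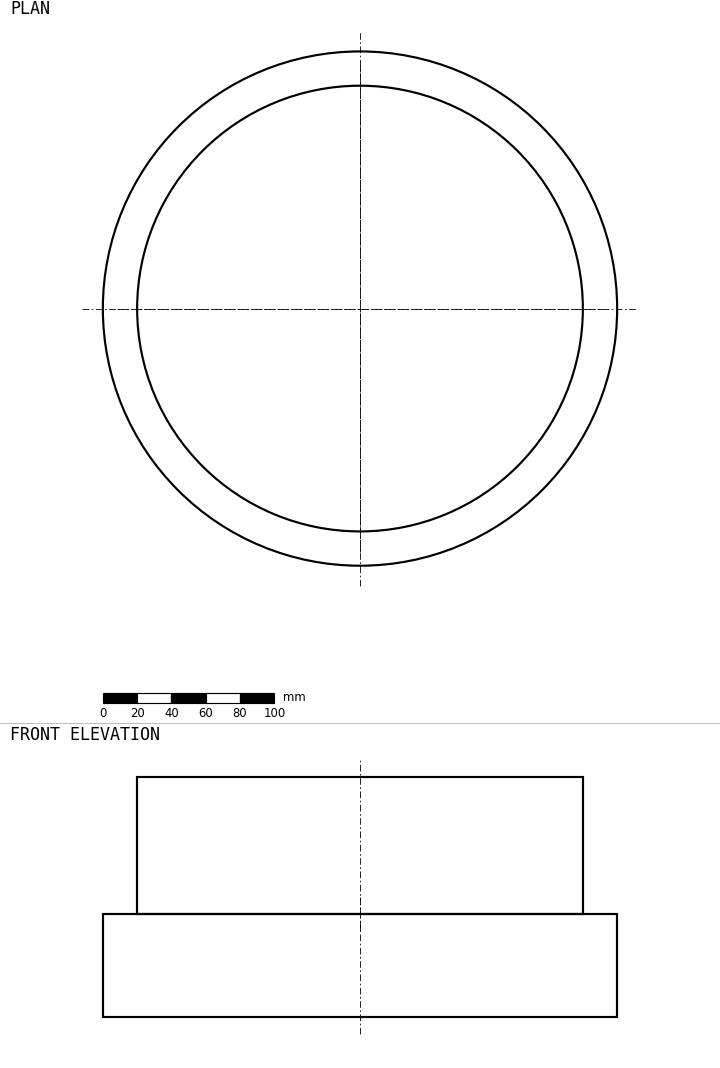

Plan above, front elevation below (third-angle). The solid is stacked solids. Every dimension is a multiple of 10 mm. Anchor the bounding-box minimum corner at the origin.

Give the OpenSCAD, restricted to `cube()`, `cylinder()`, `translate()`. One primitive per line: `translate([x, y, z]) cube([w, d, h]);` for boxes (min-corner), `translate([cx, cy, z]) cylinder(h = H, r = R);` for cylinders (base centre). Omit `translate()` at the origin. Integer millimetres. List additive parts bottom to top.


translate([150, 150, 0]) cylinder(h = 60, r = 150);
translate([150, 150, 60]) cylinder(h = 80, r = 130);


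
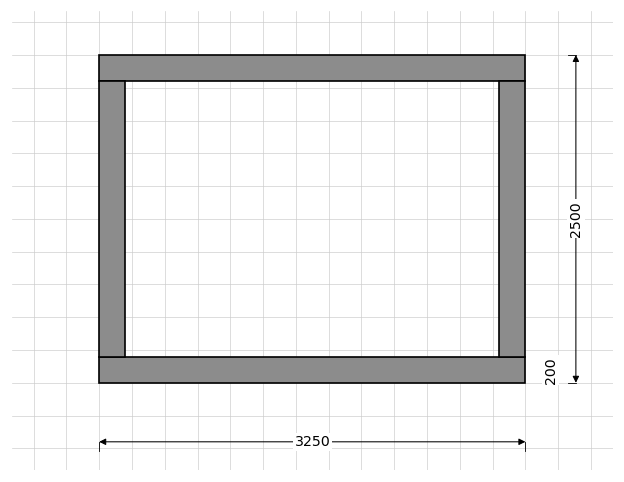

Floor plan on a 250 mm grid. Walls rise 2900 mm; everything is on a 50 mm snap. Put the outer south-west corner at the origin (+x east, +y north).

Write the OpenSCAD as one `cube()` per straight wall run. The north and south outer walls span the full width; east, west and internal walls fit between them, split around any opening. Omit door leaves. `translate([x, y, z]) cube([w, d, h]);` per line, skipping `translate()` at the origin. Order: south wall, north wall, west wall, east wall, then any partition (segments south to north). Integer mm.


cube([3250, 200, 2900]);
translate([0, 2300, 0]) cube([3250, 200, 2900]);
translate([0, 200, 0]) cube([200, 2100, 2900]);
translate([3050, 200, 0]) cube([200, 2100, 2900]);


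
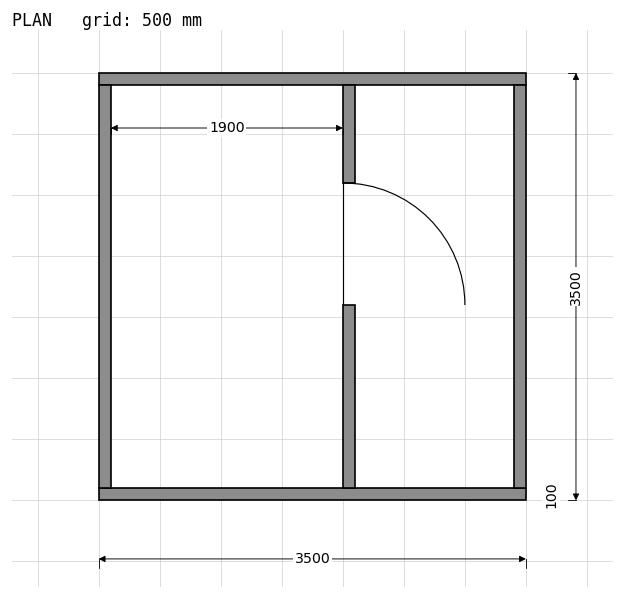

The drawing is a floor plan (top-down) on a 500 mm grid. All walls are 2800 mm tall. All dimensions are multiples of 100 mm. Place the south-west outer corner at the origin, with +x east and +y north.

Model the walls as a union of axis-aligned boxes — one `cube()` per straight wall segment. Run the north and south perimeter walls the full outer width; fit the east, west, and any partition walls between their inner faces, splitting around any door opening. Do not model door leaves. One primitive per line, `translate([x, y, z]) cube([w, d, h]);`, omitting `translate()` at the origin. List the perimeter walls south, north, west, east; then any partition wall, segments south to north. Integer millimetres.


cube([3500, 100, 2800]);
translate([0, 3400, 0]) cube([3500, 100, 2800]);
translate([0, 100, 0]) cube([100, 3300, 2800]);
translate([3400, 100, 0]) cube([100, 3300, 2800]);
translate([2000, 100, 0]) cube([100, 1500, 2800]);
translate([2000, 2600, 0]) cube([100, 800, 2800]);


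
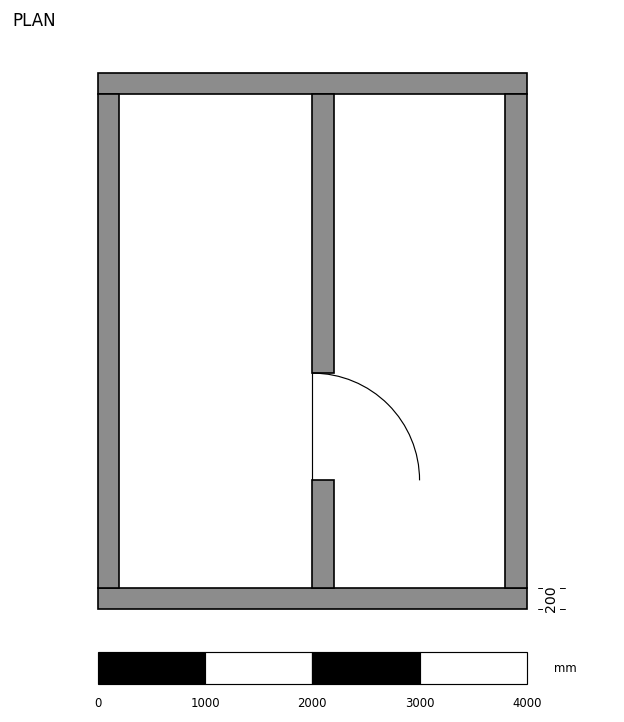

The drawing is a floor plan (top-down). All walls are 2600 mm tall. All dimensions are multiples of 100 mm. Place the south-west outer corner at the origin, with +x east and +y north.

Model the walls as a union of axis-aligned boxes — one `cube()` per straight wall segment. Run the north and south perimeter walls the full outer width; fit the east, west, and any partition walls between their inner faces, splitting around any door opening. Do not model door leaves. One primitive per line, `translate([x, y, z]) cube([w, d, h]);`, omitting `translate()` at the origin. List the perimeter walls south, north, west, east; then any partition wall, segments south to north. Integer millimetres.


cube([4000, 200, 2600]);
translate([0, 4800, 0]) cube([4000, 200, 2600]);
translate([0, 200, 0]) cube([200, 4600, 2600]);
translate([3800, 200, 0]) cube([200, 4600, 2600]);
translate([2000, 200, 0]) cube([200, 1000, 2600]);
translate([2000, 2200, 0]) cube([200, 2600, 2600]);


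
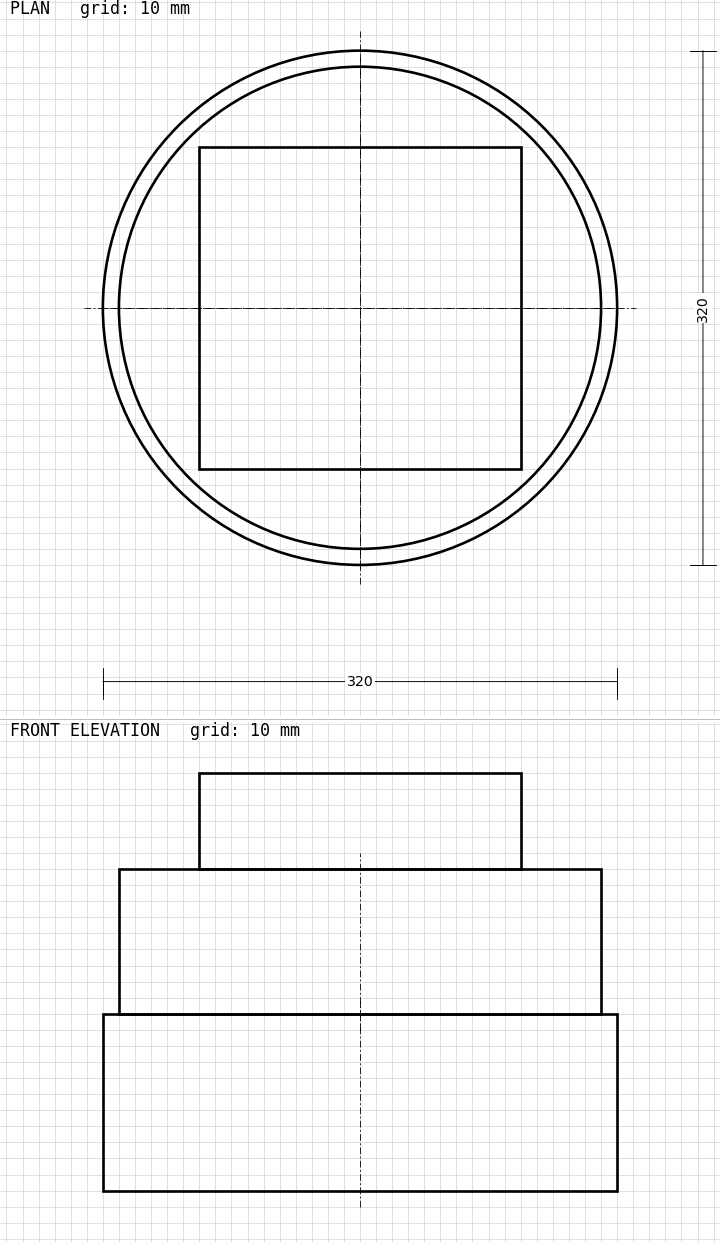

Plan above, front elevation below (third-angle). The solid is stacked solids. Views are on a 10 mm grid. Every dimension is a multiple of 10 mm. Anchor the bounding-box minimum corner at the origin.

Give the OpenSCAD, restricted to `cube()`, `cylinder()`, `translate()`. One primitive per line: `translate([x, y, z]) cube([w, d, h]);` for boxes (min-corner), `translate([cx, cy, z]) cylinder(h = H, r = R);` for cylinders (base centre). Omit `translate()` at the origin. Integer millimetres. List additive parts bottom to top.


translate([160, 160, 0]) cylinder(h = 110, r = 160);
translate([160, 160, 110]) cylinder(h = 90, r = 150);
translate([60, 60, 200]) cube([200, 200, 60]);
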